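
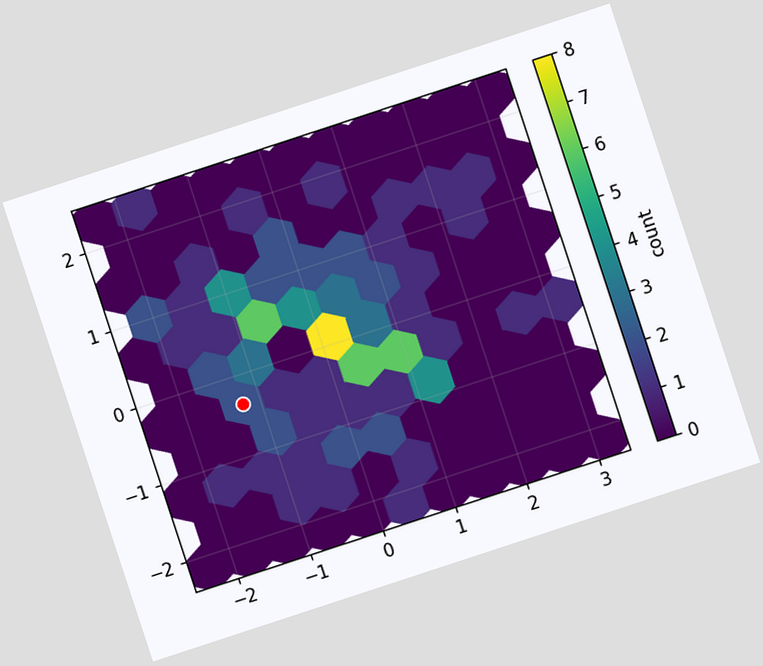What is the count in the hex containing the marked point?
The chart is tilted about 18° counter-clockwise. The marked hex reads 2 on the colorbar.

2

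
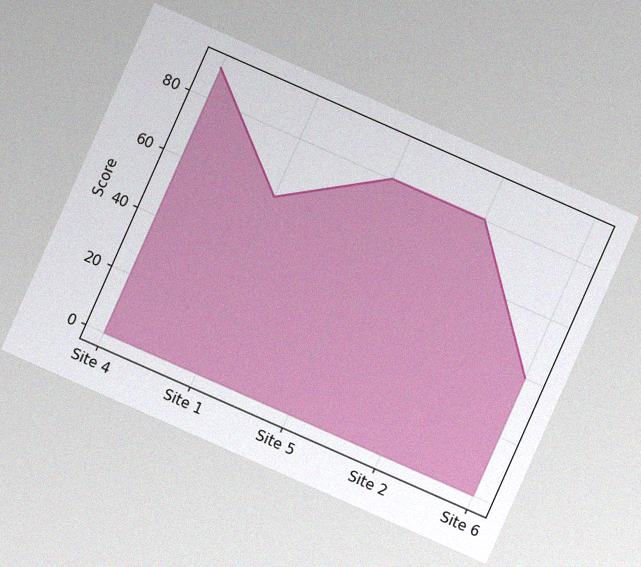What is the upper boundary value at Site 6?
The chart is tilted about 24° clockwise, with some photo noise. At Site 6 the upper boundary is at 40.

40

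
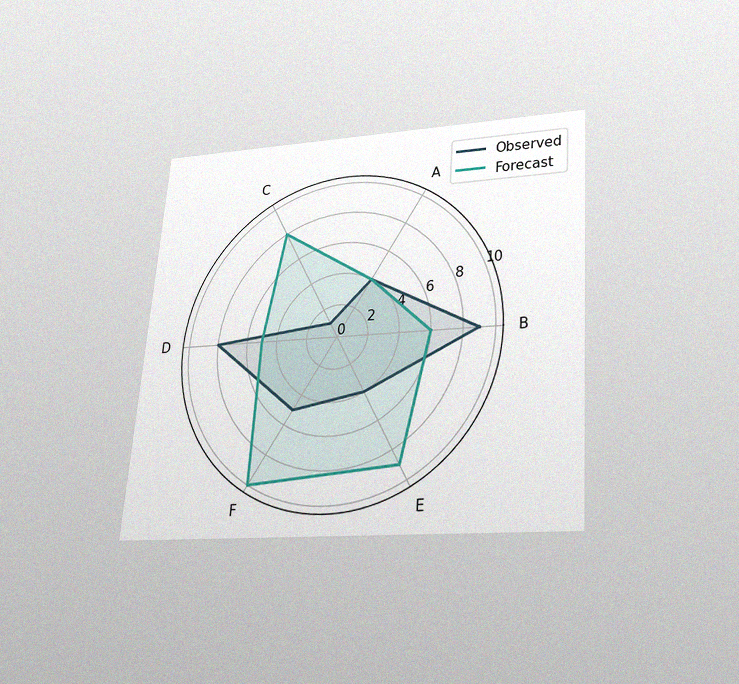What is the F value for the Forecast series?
10

The chart is tilted about 4° clockwise and viewed slightly from below, with some photo noise. On the F axis, Forecast reaches 10.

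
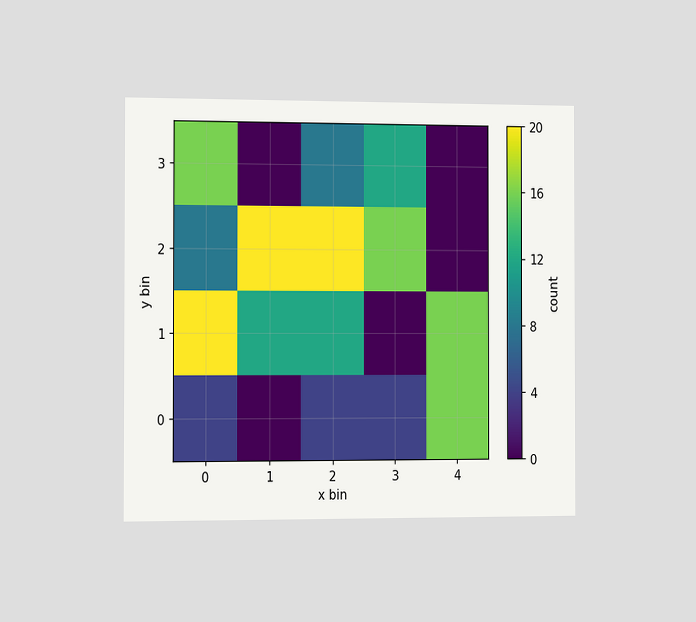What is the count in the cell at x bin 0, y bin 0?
4

The chart is viewed slightly from the left. Matching the cell (0, 0) against the colorbar gives 4.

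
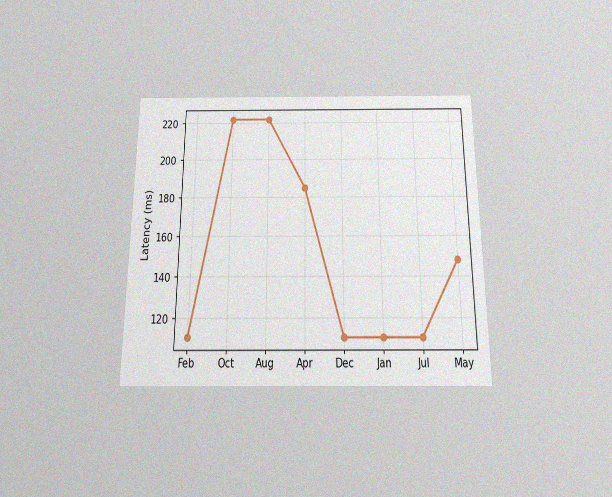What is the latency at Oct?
The chart is viewed slightly from below, with some photo noise. At Oct, the line is at 222ms.

222ms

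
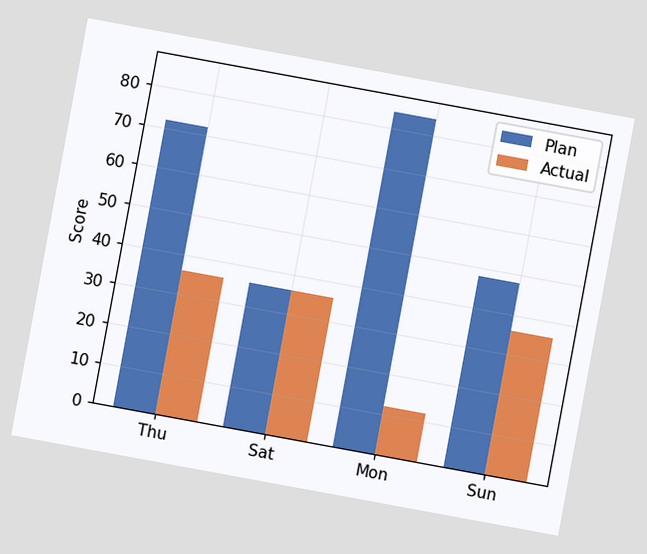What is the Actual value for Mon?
12

The chart is tilted about 10° clockwise. The Actual bar at Mon reaches 12 on the y-axis.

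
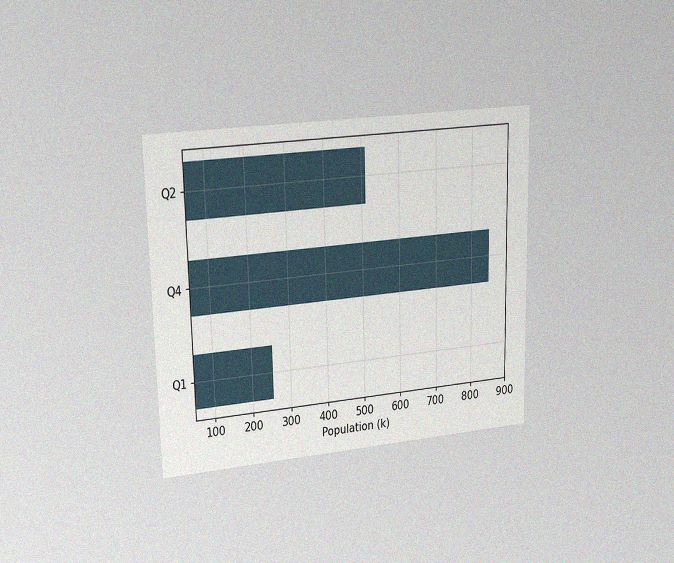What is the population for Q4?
850k

The chart is viewed at a slight angle, with some photo noise. Reading along the chart's x-axis, the Q4 bar reaches 850k.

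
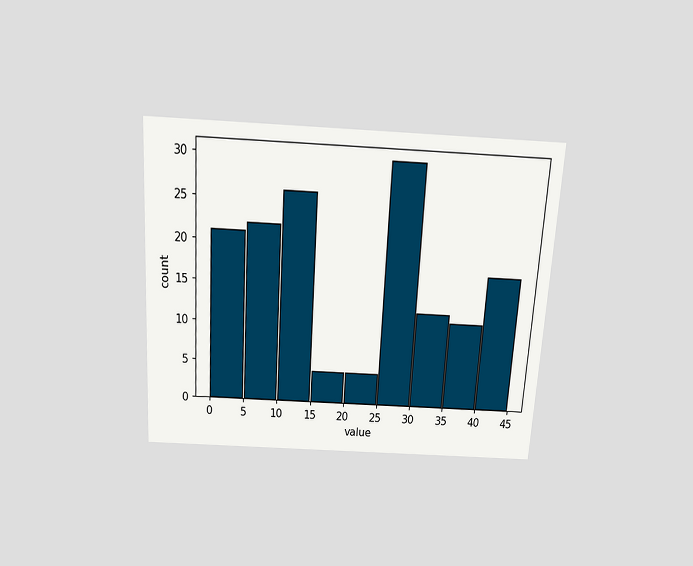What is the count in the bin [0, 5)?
The chart is tilted about 3° clockwise and viewed slightly from above. The [0, 5) bin has height 21.

21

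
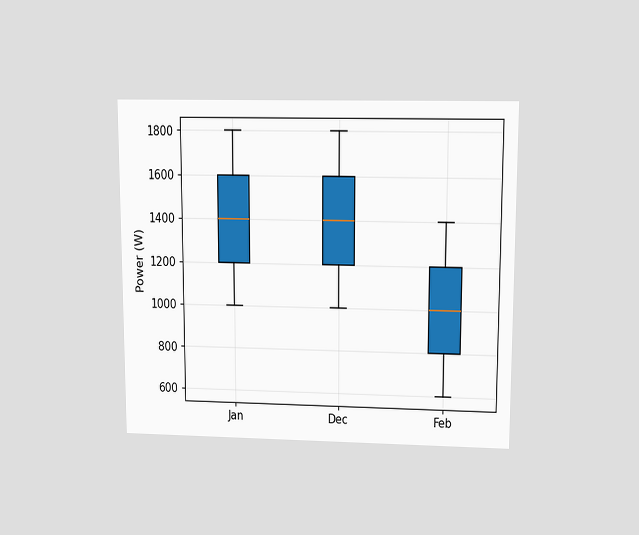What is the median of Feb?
1000W

The chart is viewed slightly from above. The median line in the Feb box sits at 1000W.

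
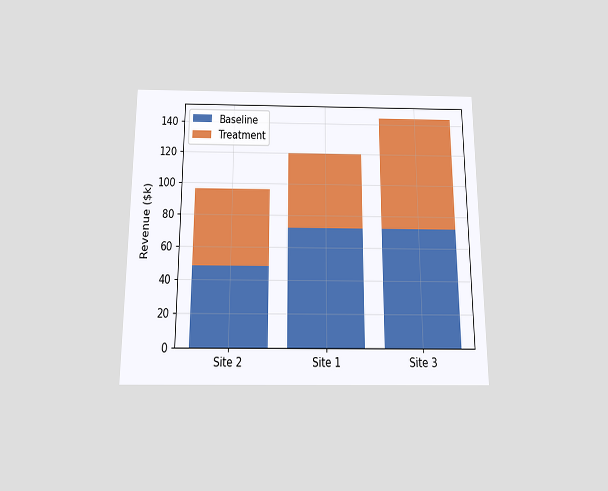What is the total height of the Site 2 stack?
The chart is viewed slightly from below. The Site 2 stack's top reaches $96k on the y-axis.

$96k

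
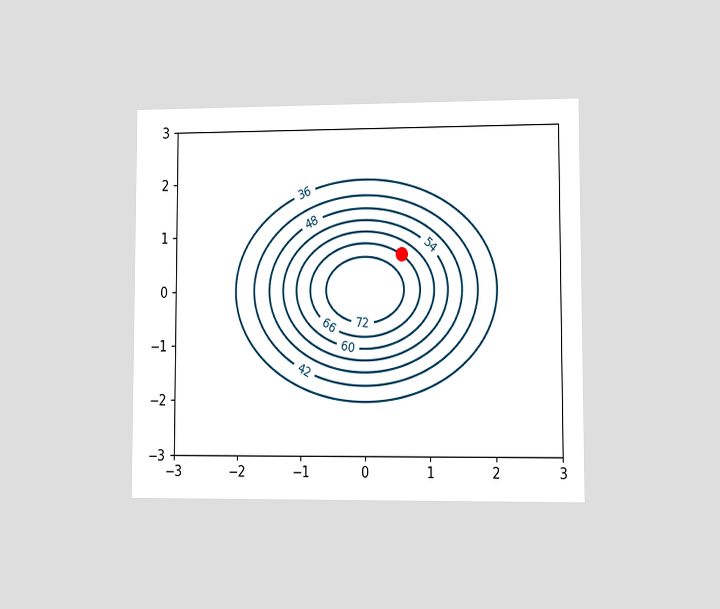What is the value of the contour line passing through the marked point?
The chart is viewed at a slight angle. The marked point sits on the contour labelled 66.

66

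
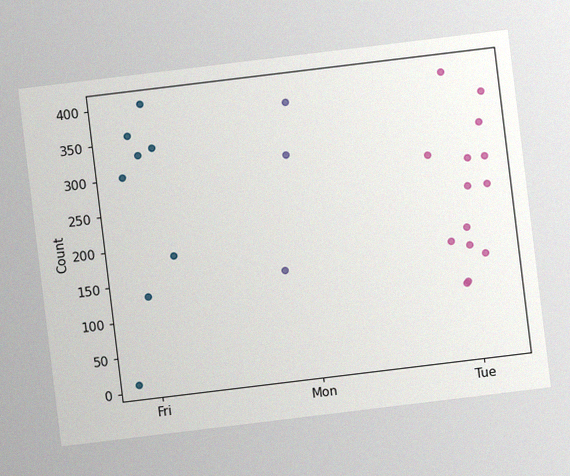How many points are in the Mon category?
3

The chart is tilted about 7° counter-clockwise, with some photo noise. Counting the markers in the Mon column gives 3.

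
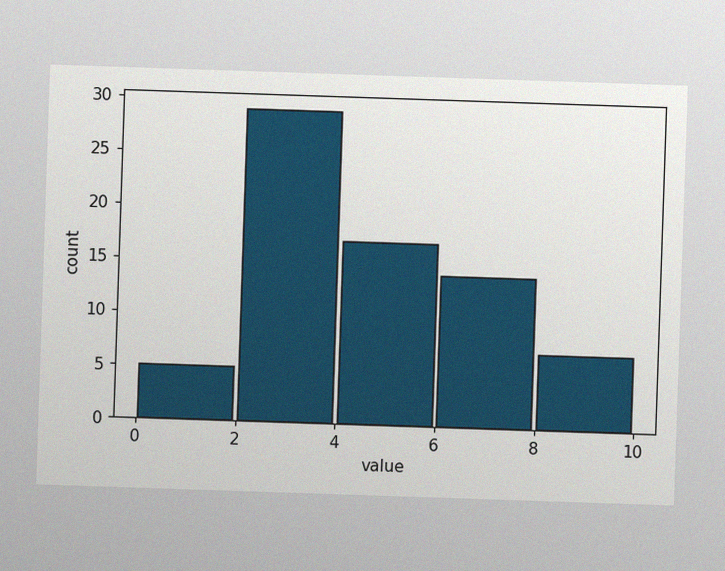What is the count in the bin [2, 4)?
29

The image has some photo noise and uneven lighting. The [2, 4) bin has height 29.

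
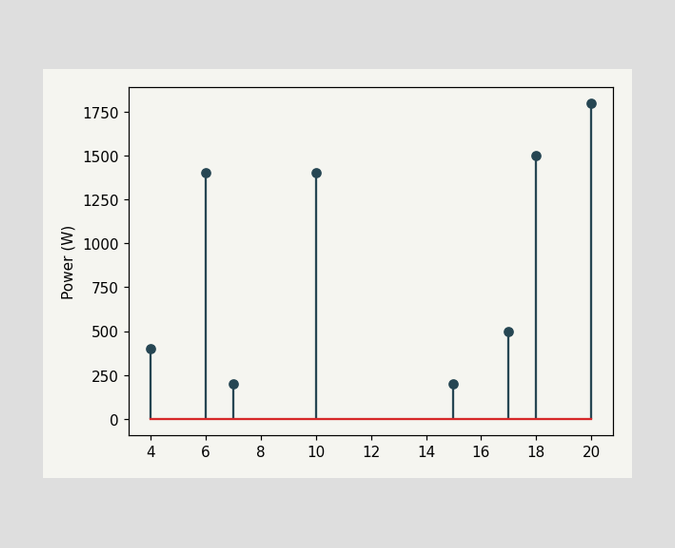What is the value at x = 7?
The stem at x=7 reaches 200W.

200W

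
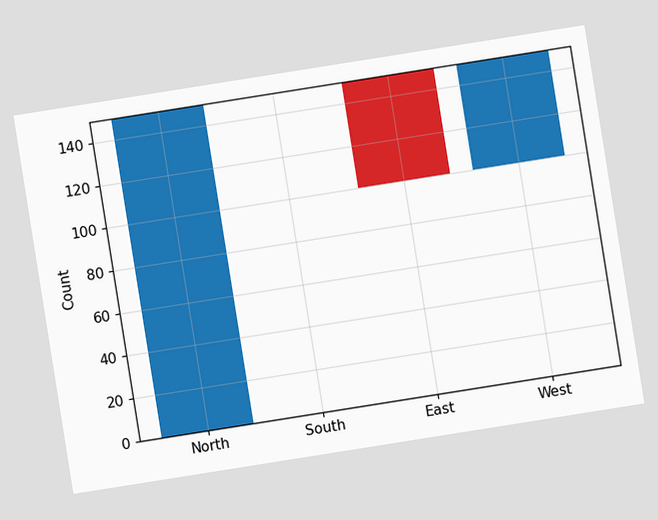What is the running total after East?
100

The chart is tilted about 9° counter-clockwise. After East the running total reaches 100.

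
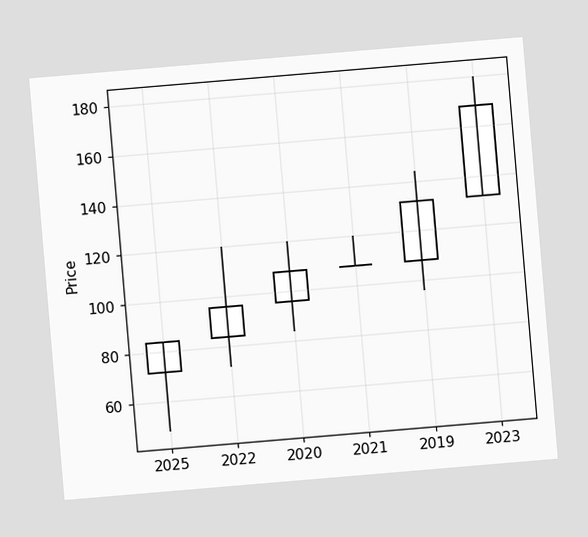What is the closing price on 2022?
96

The chart is tilted about 5° counter-clockwise. The 2022 candle closes at 96.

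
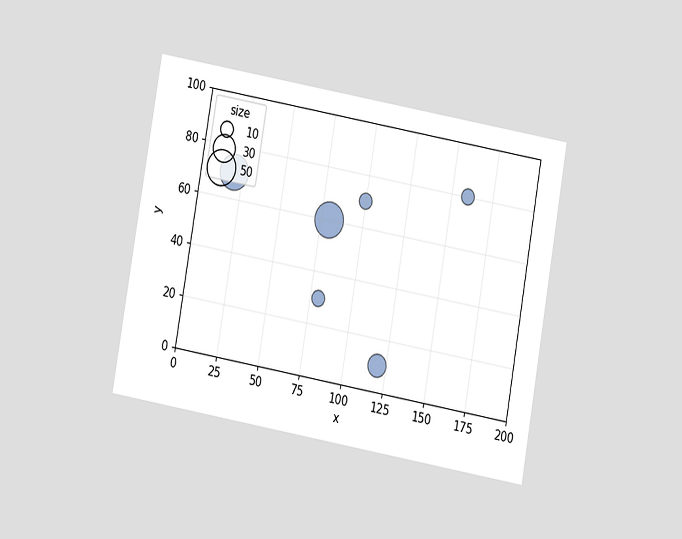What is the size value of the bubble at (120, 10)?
The chart is tilted about 10° clockwise and viewed at a slight angle. Matching the bubble at (120, 10) against the size legend gives 20.

20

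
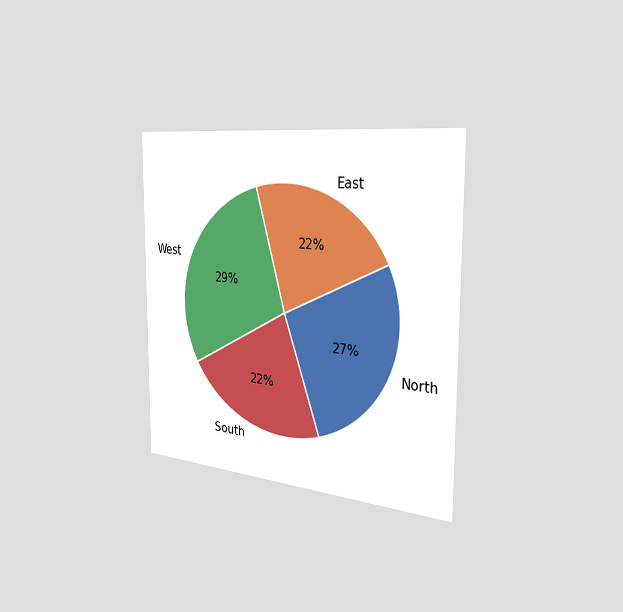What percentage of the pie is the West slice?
29%

The chart is viewed slightly from the right. The West slice takes up 29% of the pie.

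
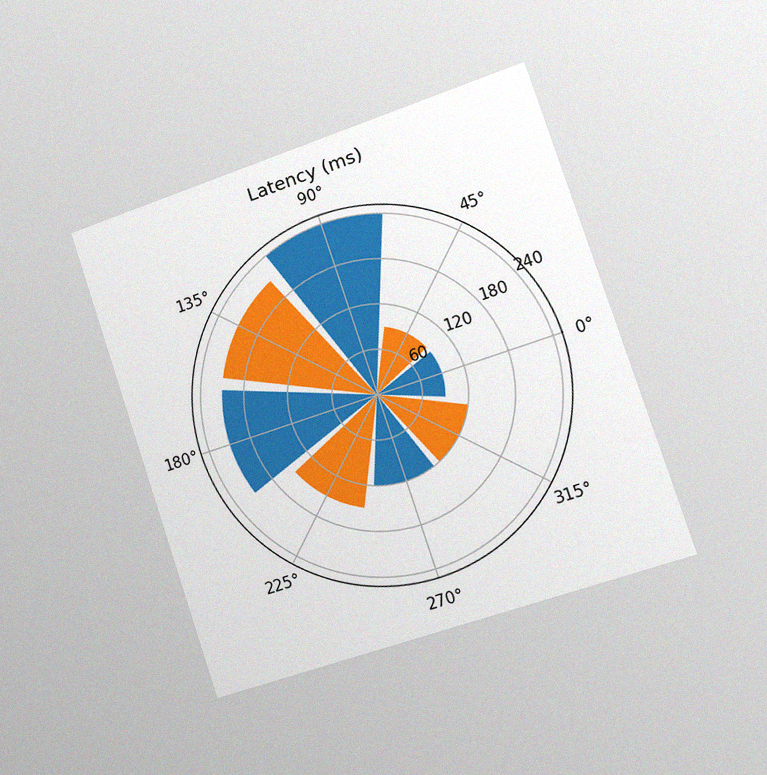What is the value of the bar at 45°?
The chart is tilted about 18° counter-clockwise and viewed slightly from the right, with some photo noise. The bar at 45° reaches 90ms on the radial axis.

90ms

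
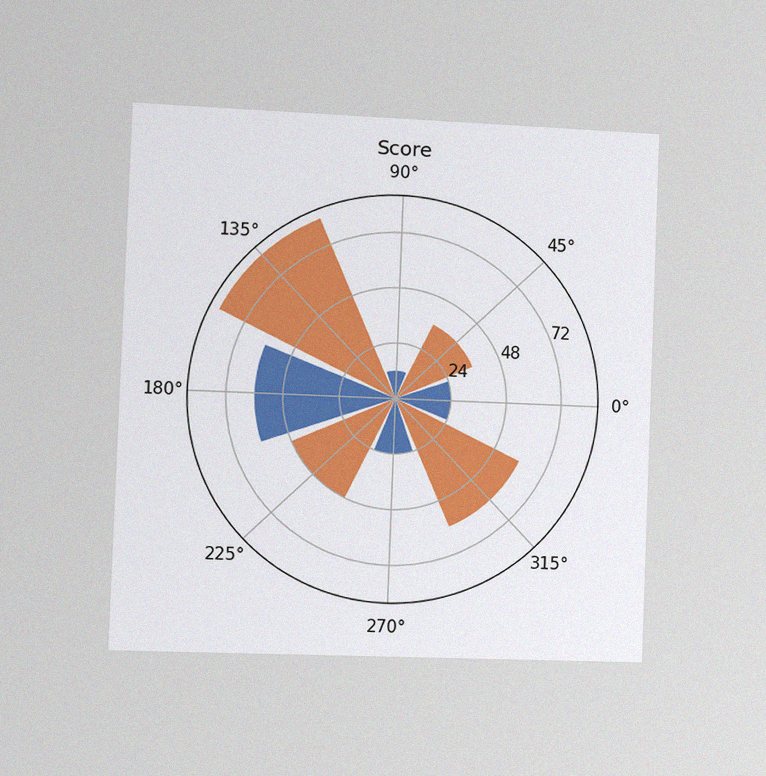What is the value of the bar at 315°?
The chart is tilted about 2° clockwise and viewed slightly from the left, with some photo noise. The bar at 315° reaches 60 on the radial axis.

60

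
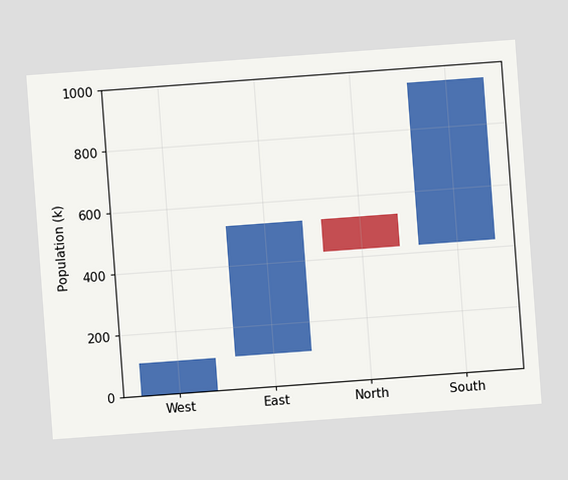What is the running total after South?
The chart is tilted about 4° counter-clockwise. After South the running total reaches 954k.

954k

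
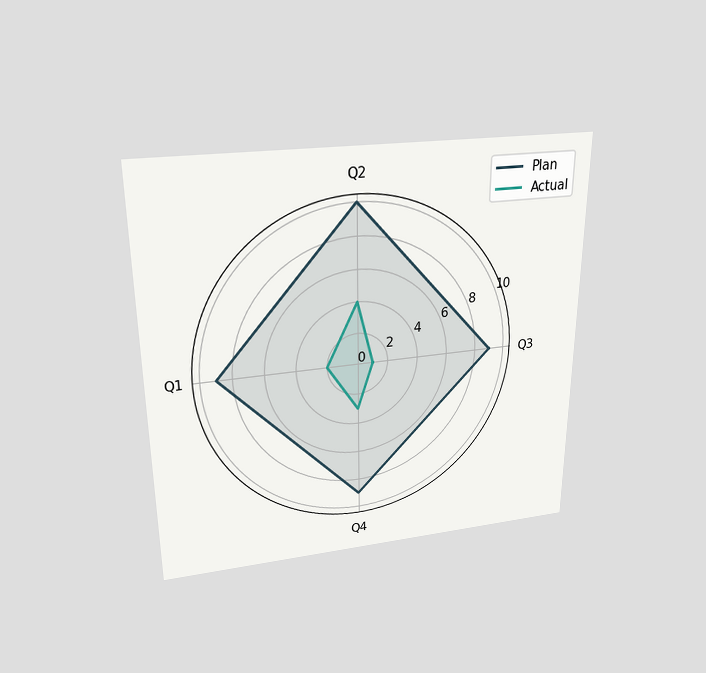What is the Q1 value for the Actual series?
The chart is viewed slightly from above. On the Q1 axis, Actual reaches 2.

2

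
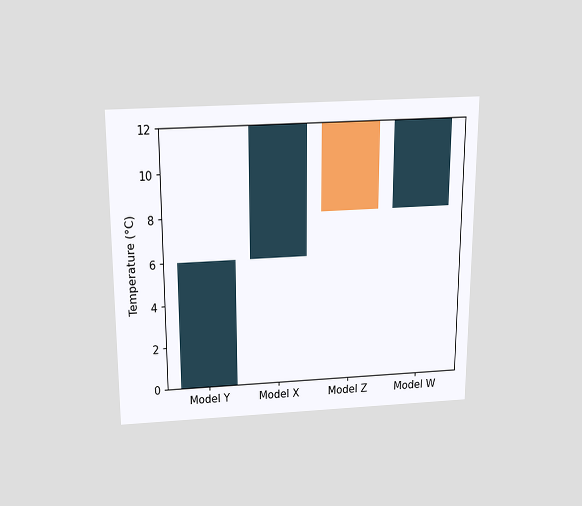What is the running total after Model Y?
The chart is viewed slightly from above. After Model Y the running total reaches 6°C.

6°C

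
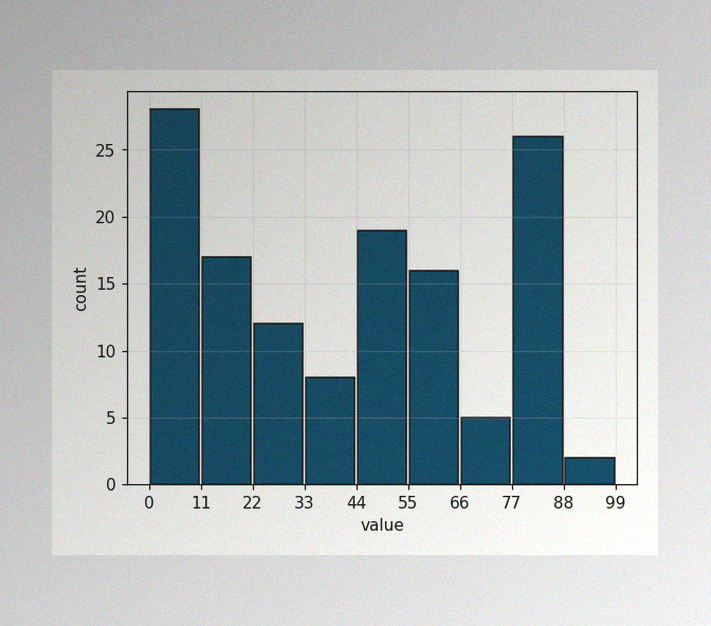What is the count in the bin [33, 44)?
The image has some photo noise and uneven lighting. The [33, 44) bin has height 8.

8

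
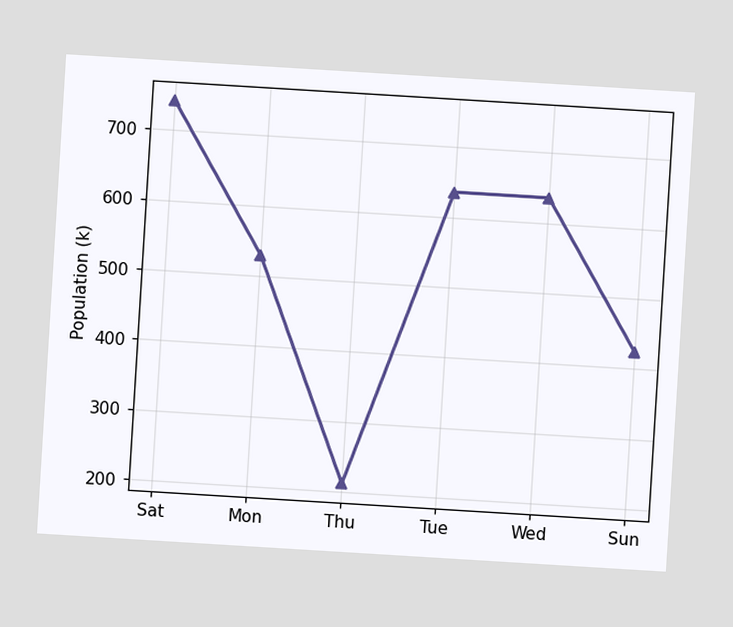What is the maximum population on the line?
742k

The chart is tilted about 3° clockwise. The highest point is at Sat, and reading across to the y-axis gives 742k.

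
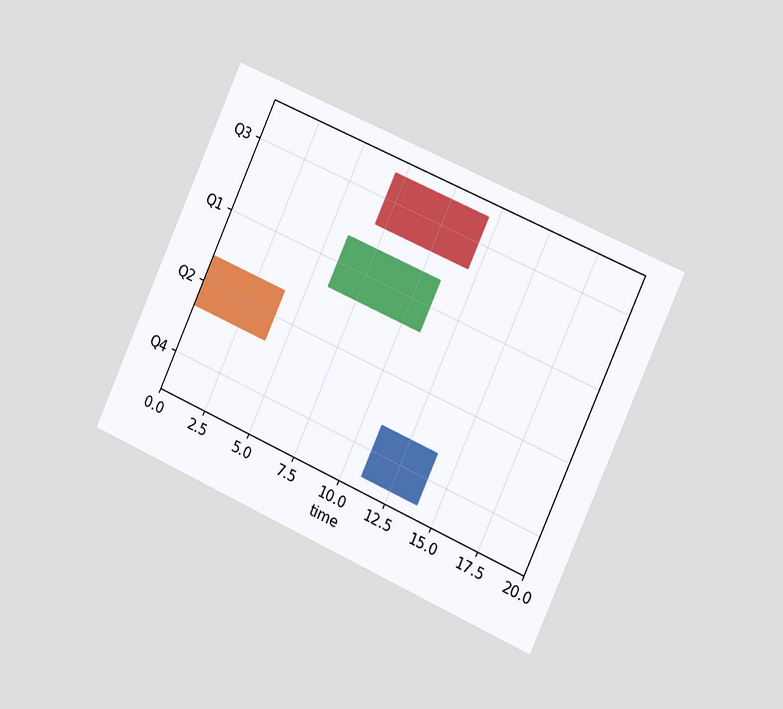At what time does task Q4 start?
11

The chart is tilted about 24° clockwise and viewed slightly from the right. The Q4 bar begins at t=11.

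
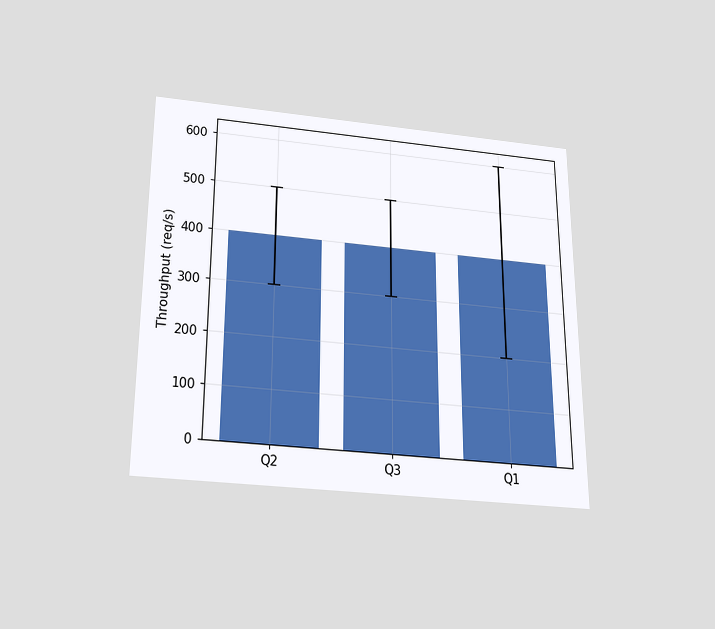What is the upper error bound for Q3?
The chart is viewed slightly from below. The Q3 bar's upper whisker reaches 500req/s.

500req/s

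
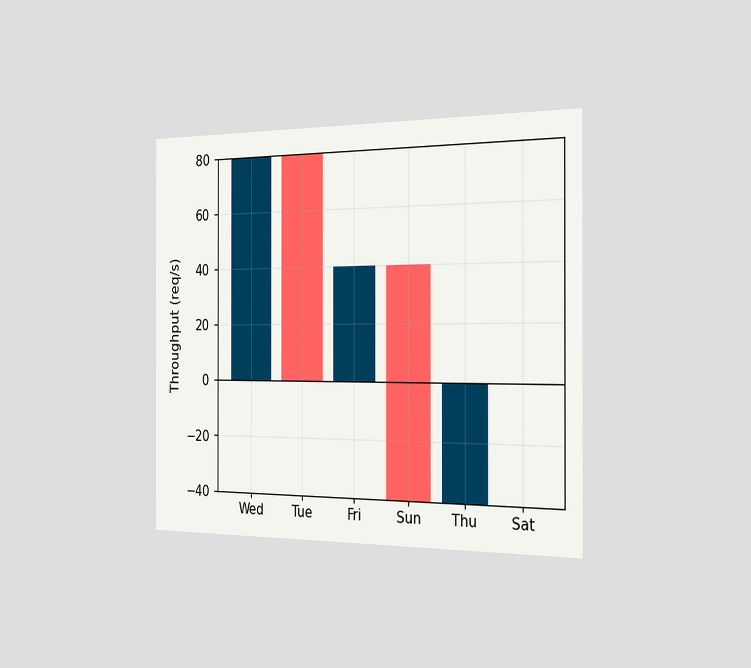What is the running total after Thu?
0req/s

The chart is viewed slightly from the right. After Thu the running total reaches 0req/s.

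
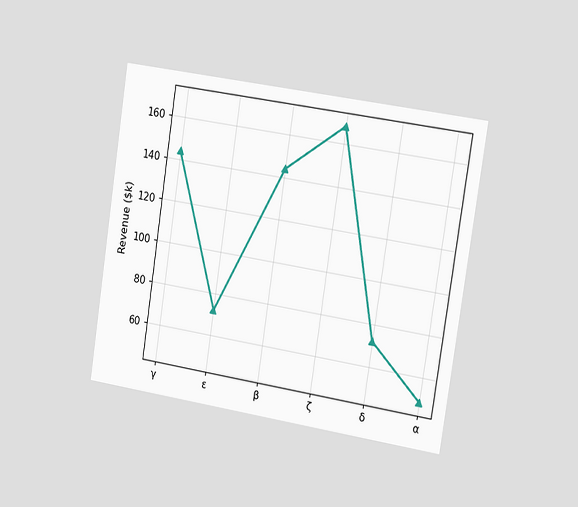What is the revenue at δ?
The chart is tilted about 9° clockwise and viewed slightly from the right. At δ, the line is at $72k.

$72k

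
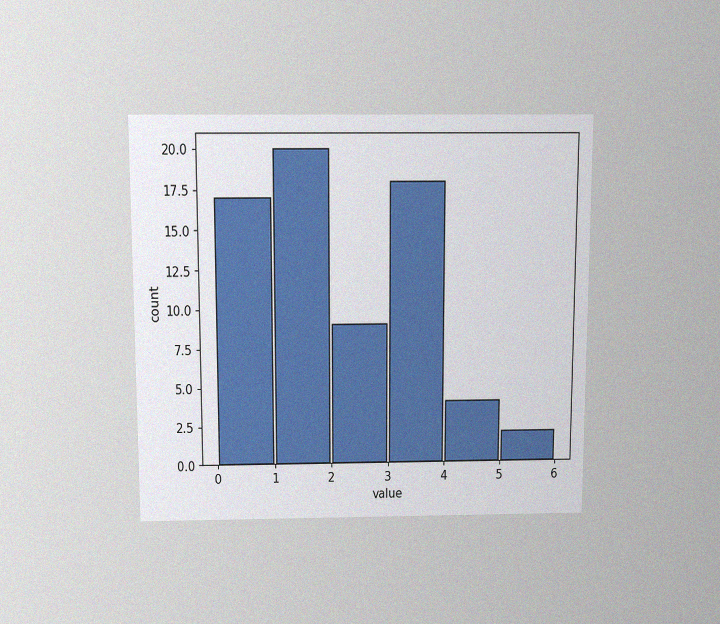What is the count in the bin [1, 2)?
20

The chart is viewed slightly from above, with some photo noise. The [1, 2) bin has height 20.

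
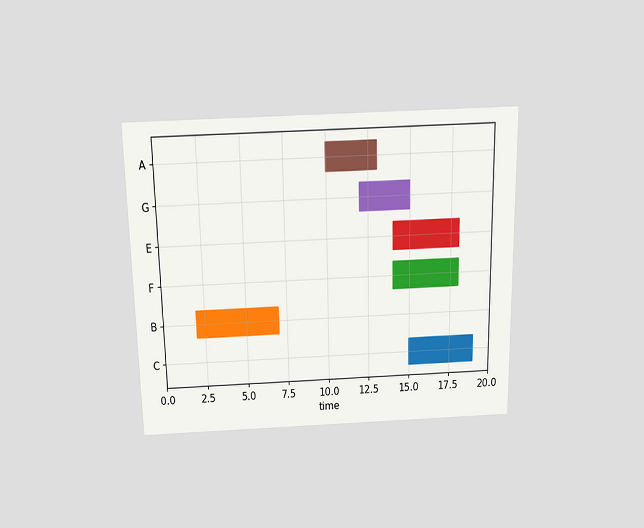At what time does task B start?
The chart is viewed slightly from above. The B bar begins at t=2.

2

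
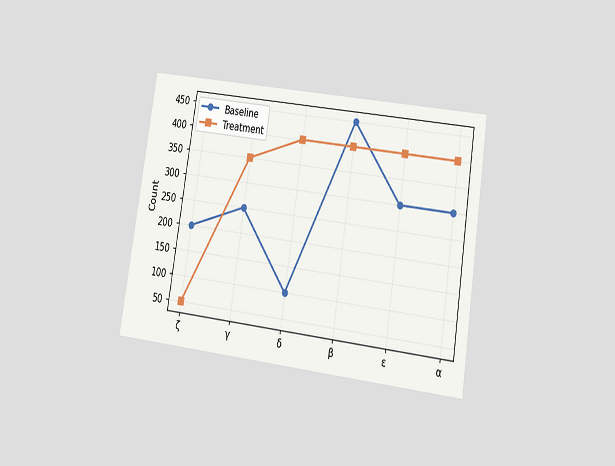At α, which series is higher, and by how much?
Treatment, by 100

The chart is tilted about 9° clockwise and viewed at a slight angle. At α, Treatment sits above the other line by 100.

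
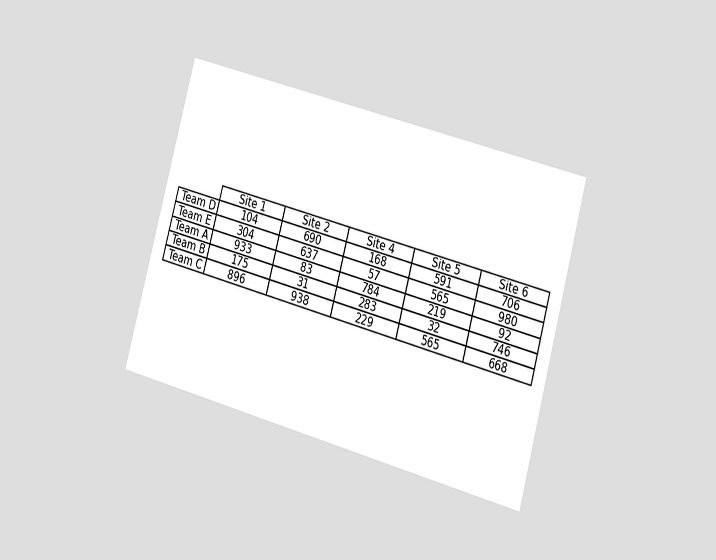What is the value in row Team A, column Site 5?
219

The chart is tilted about 15° clockwise and viewed slightly from the right. The (Team A, Site 5) cell reads 219.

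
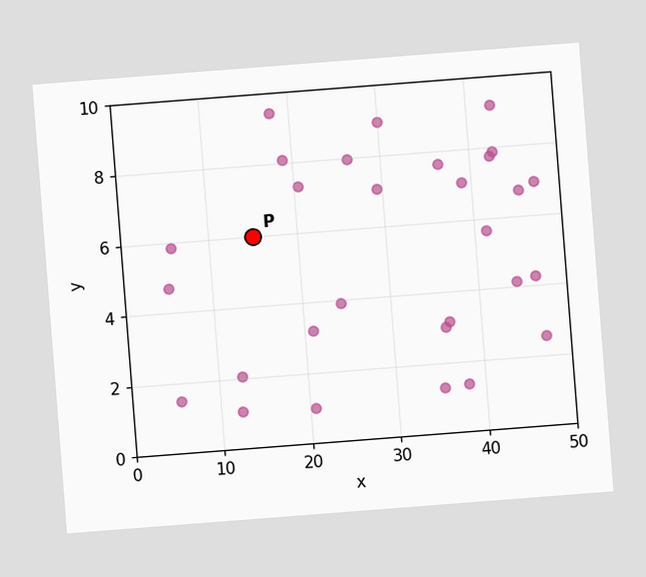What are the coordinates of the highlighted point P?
(15, 6)

The chart is tilted about 4° counter-clockwise. Following the gridlines from P to each axis, P sits at (15, 6).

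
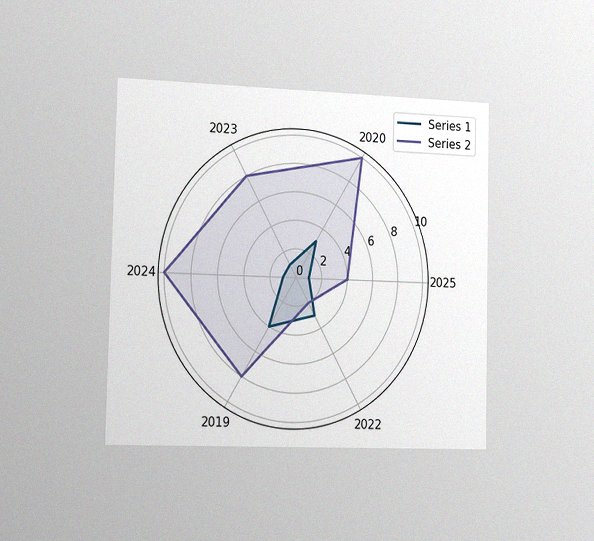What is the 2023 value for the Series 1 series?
The chart is viewed slightly from the left, with some photo noise. On the 2023 axis, Series 1 reaches 1.

1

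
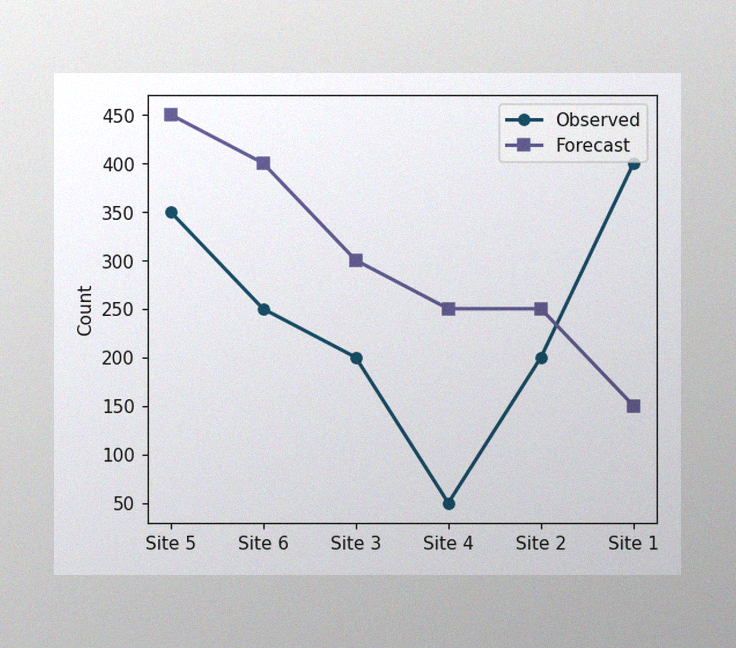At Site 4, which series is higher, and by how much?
Forecast, by 200

The image has some photo noise and uneven lighting. At Site 4, Forecast sits above the other line by 200.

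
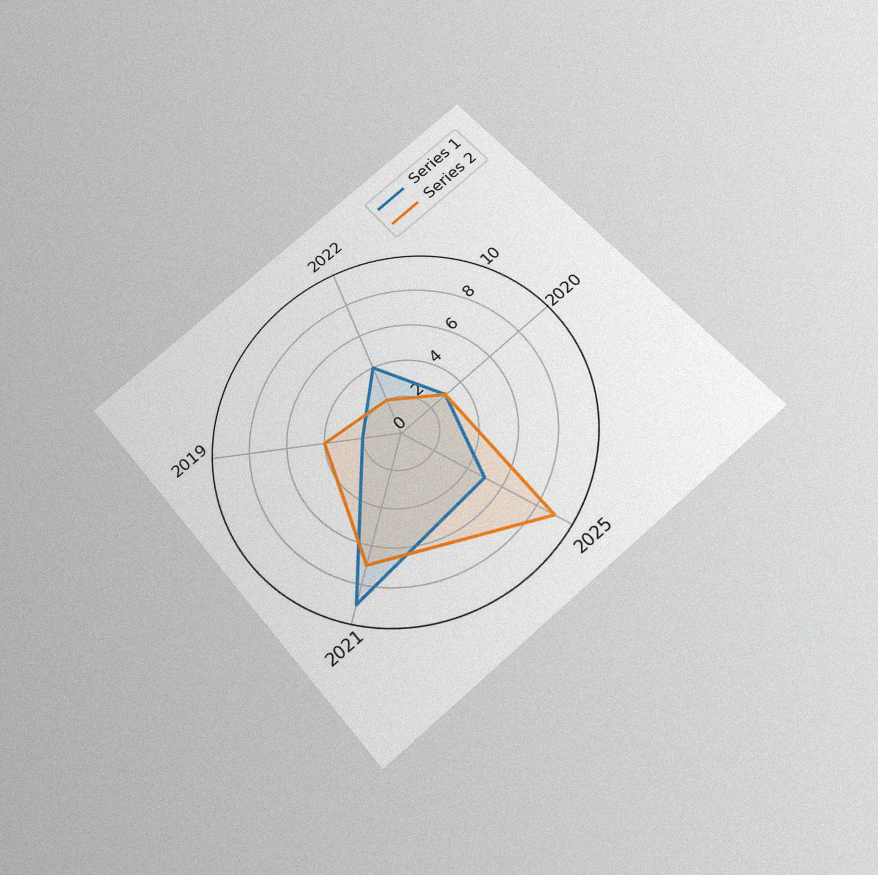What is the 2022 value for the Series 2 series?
2

The chart is tilted about 40° counter-clockwise and viewed slightly from below, with some photo noise. On the 2022 axis, Series 2 reaches 2.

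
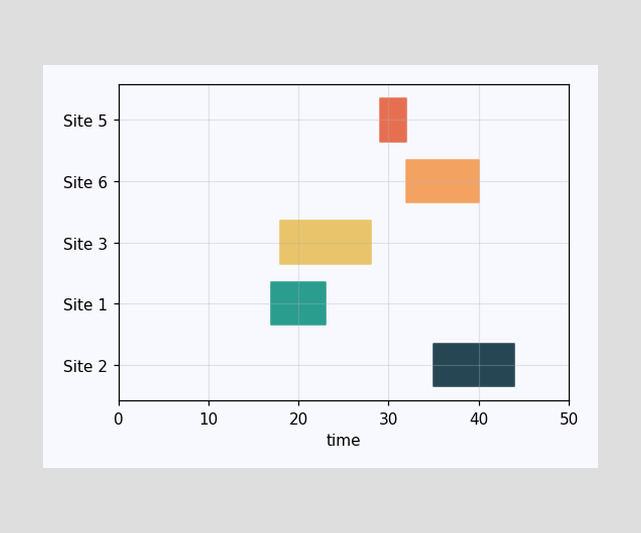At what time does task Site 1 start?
17

The Site 1 bar begins at t=17.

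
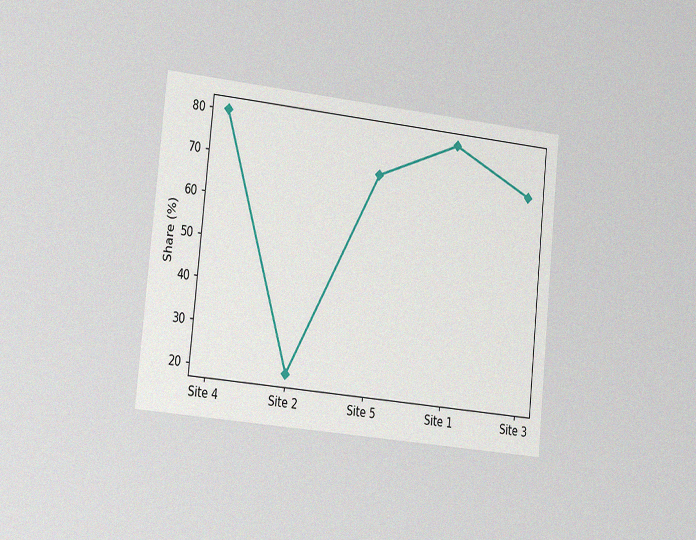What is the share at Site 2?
The chart is tilted about 6° clockwise and viewed slightly from the left, with some photo noise. At Site 2, the line is at 20%.

20%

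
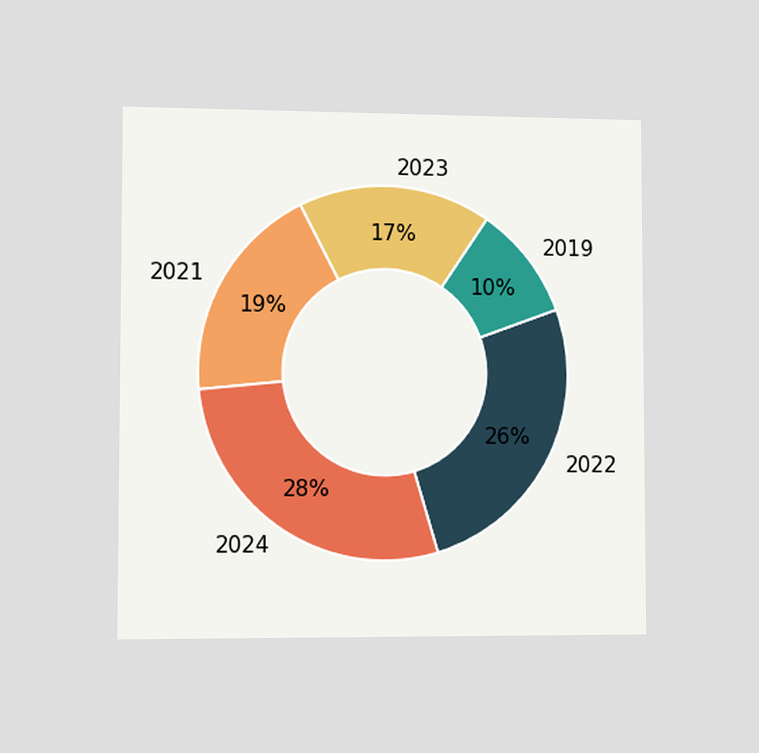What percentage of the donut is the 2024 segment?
28%

The chart is viewed slightly from the left. The 2024 segment takes up 28% of the ring.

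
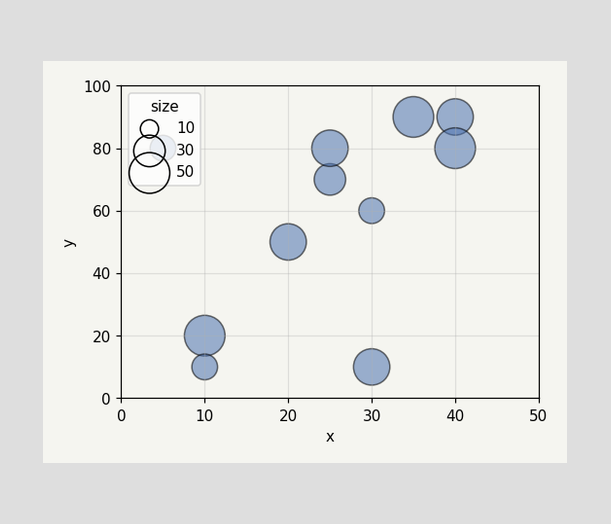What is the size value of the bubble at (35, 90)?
50

Matching the bubble at (35, 90) against the size legend gives 50.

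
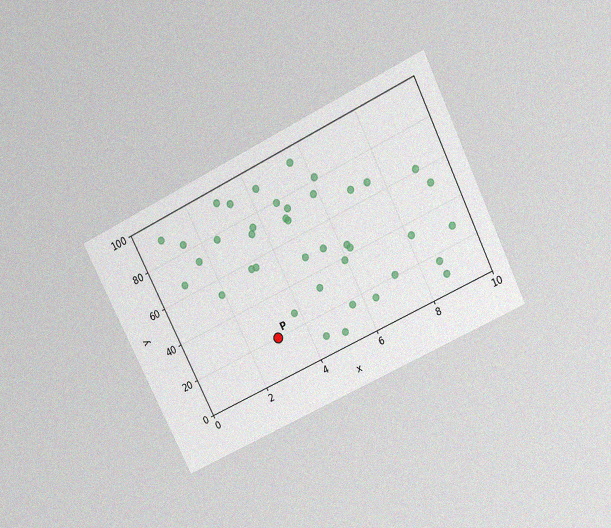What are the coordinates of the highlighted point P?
(3, 20)

The chart is tilted about 26° counter-clockwise and viewed slightly from above, with some photo noise. Following the gridlines from P to each axis, P sits at (3, 20).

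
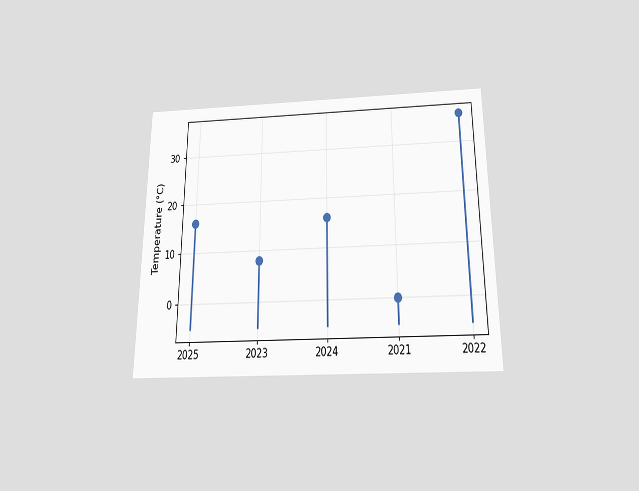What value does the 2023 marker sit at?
The chart is viewed slightly from below. The 2023 marker sits at 8°C.

8°C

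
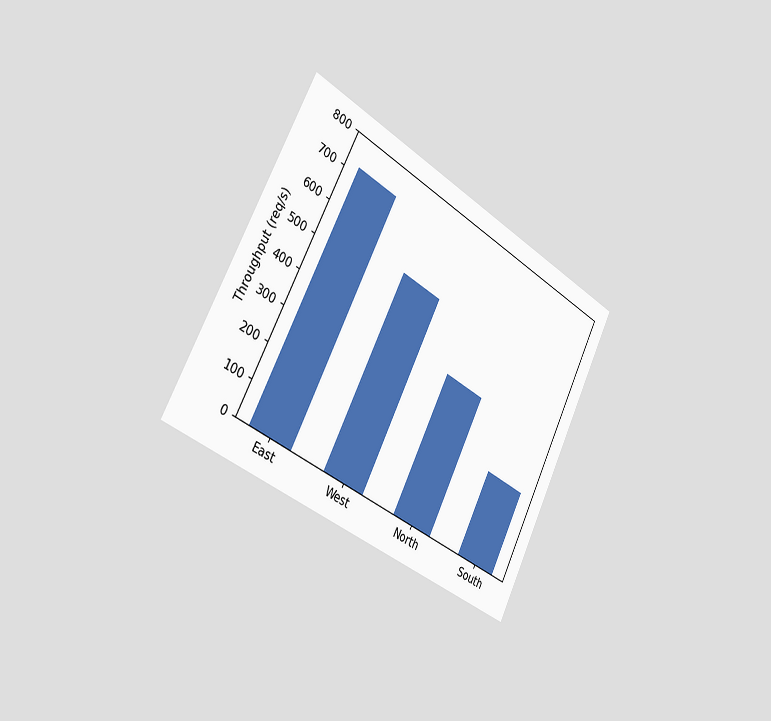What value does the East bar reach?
The chart is tilted about 27° clockwise and viewed slightly from the left. Reading along the chart's y-axis, the East bar reaches 720req/s.

720req/s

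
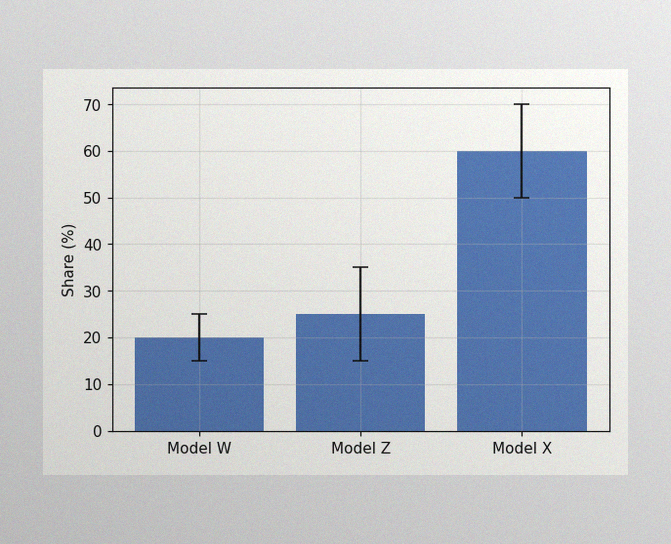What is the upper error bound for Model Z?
35%

The image has some photo noise and uneven lighting. The Model Z bar's upper whisker reaches 35%.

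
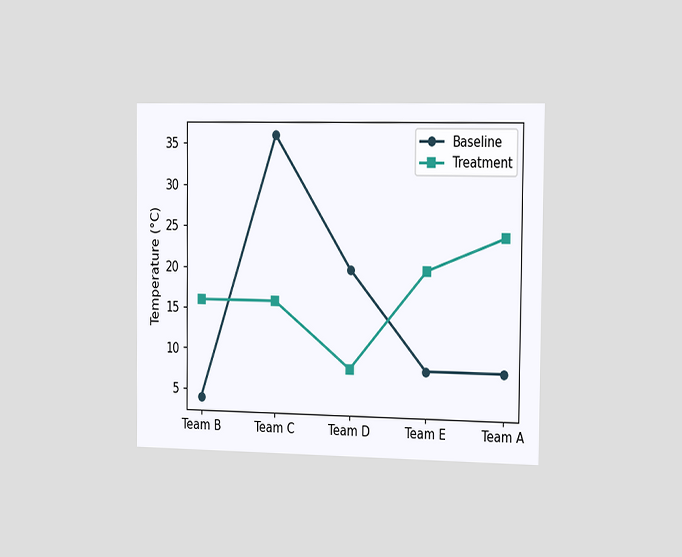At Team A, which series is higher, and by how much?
Treatment, by 16°C

The chart is viewed slightly from the right. At Team A, Treatment sits above the other line by 16°C.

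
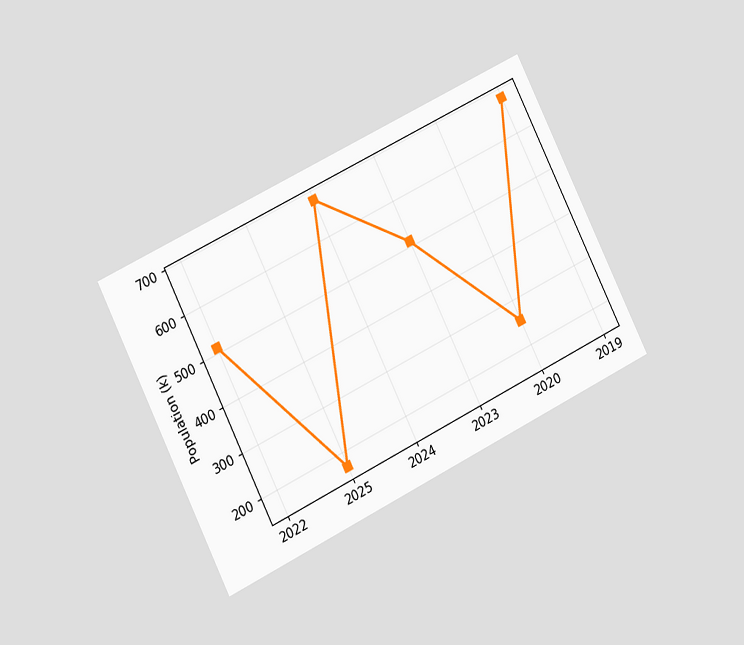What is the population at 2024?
680k

The chart is tilted about 26° counter-clockwise and viewed at a slight angle. At 2024, the line is at 680k.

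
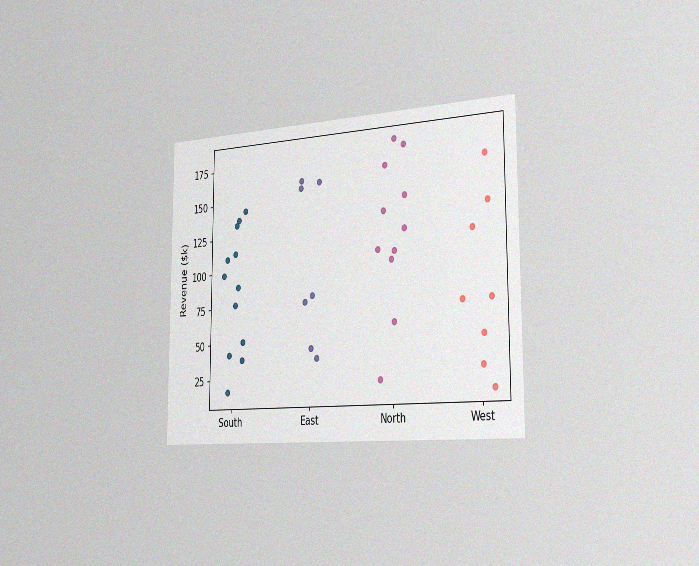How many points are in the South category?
12

The chart is viewed slightly from the right, with some photo noise. Counting the markers in the South column gives 12.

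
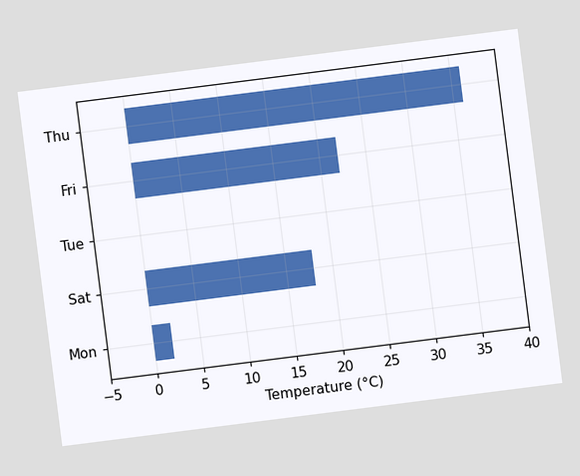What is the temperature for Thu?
36°C

The chart is tilted about 7° counter-clockwise. Reading along the chart's x-axis, the Thu bar reaches 36°C.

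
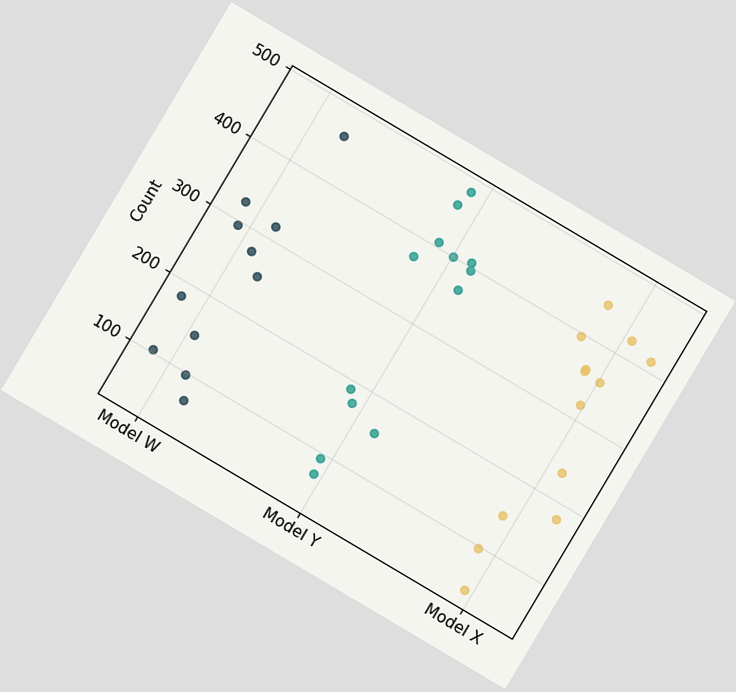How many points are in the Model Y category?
The chart is tilted about 31° clockwise. Counting the markers in the Model Y column gives 13.

13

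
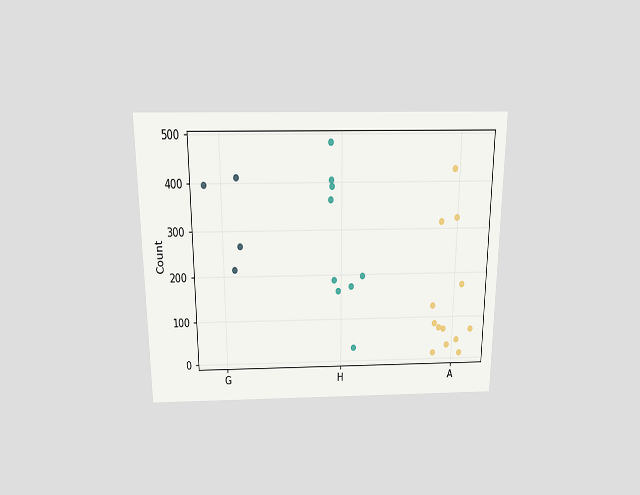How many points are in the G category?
4

The chart is viewed slightly from above. Counting the markers in the G column gives 4.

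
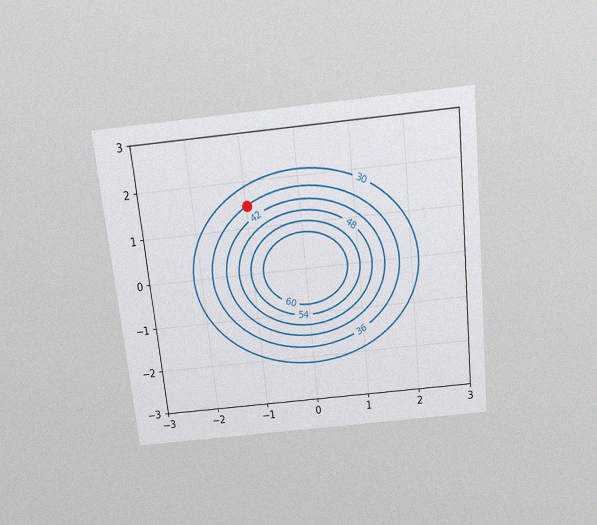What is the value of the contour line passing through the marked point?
The chart is tilted about 6° counter-clockwise and viewed slightly from above, with some photo noise. The marked point sits on the contour labelled 36.

36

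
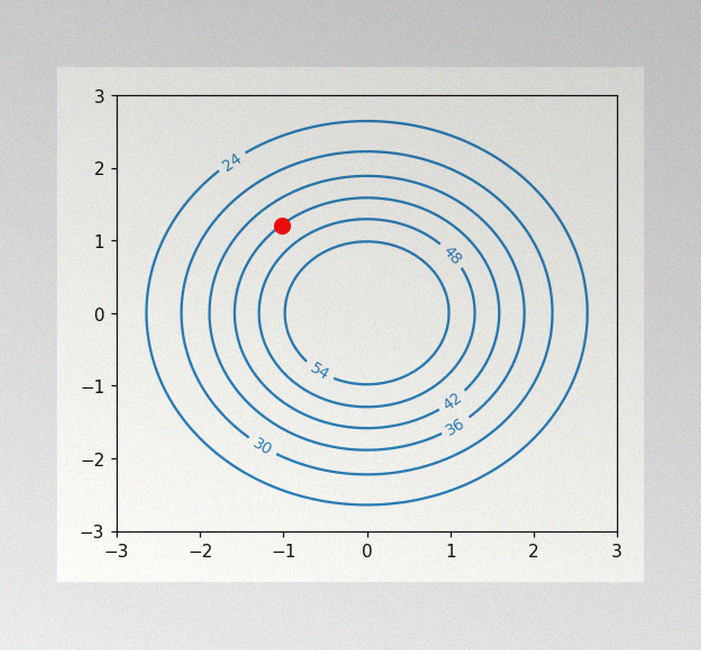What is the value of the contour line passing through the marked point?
The image has some photo noise and uneven lighting. The marked point sits on the contour labelled 42.

42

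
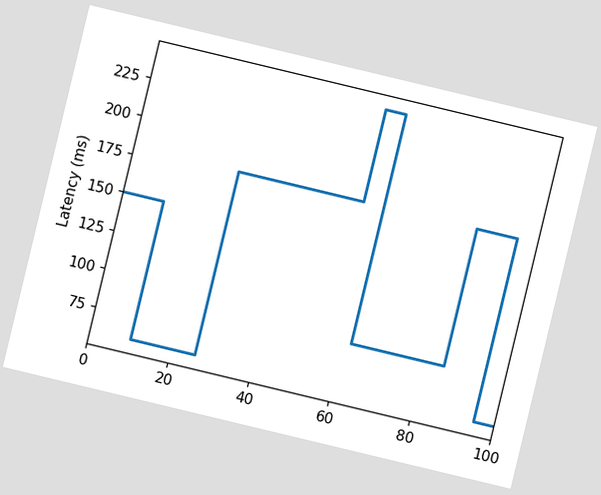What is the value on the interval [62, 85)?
90ms

The chart is tilted about 14° clockwise. On [62, 85) the step sits at 90ms.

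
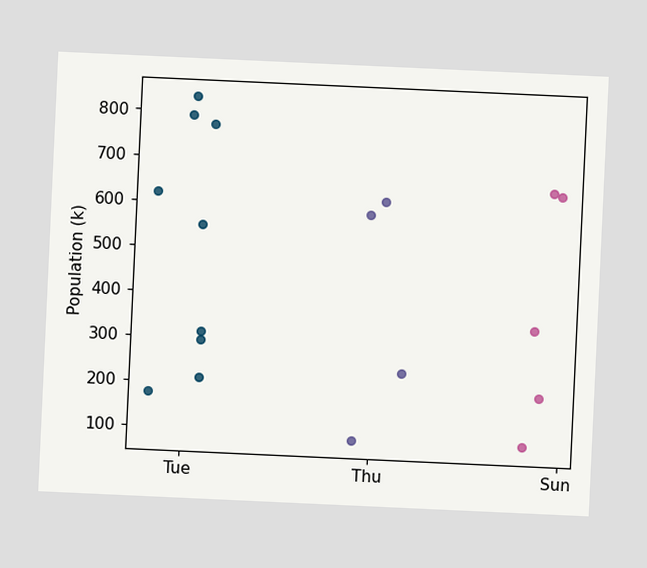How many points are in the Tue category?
The chart is tilted about 3° clockwise. Counting the markers in the Tue column gives 9.

9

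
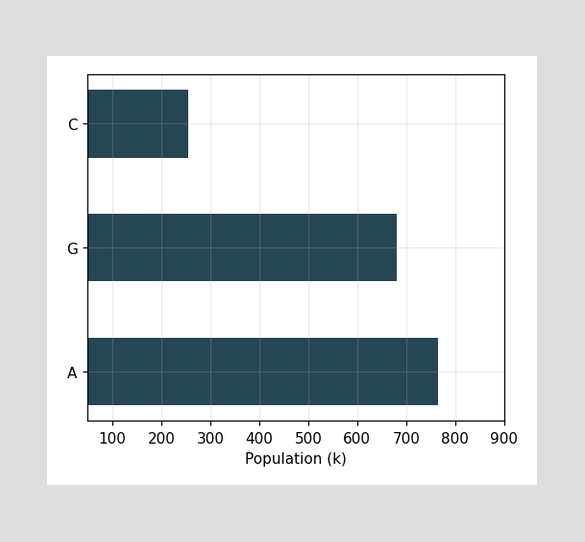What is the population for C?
255k

Reading along the chart's x-axis, the C bar reaches 255k.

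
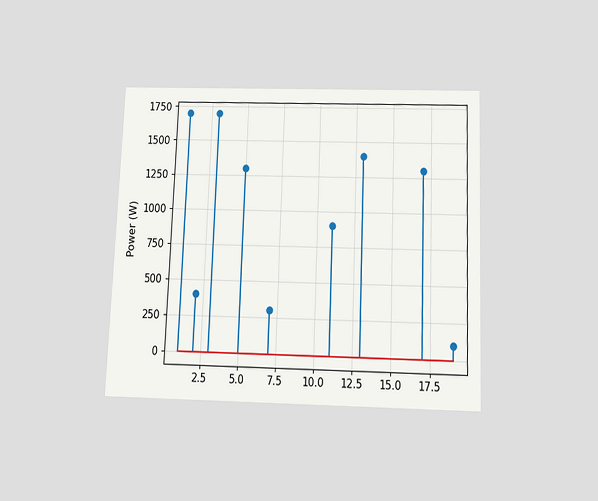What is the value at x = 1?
1700W

The chart is tilted about 2° clockwise and viewed slightly from below. The stem at x=1 reaches 1700W.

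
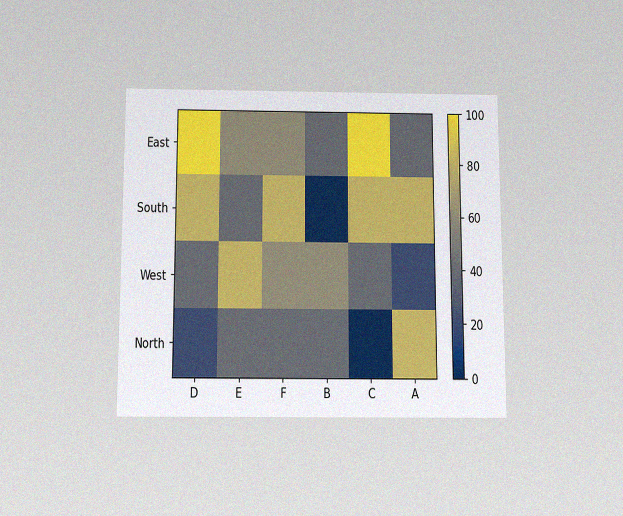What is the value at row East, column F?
The chart is viewed slightly from below, with some photo noise. Matching cell (East, F) against the colorbar gives 60.

60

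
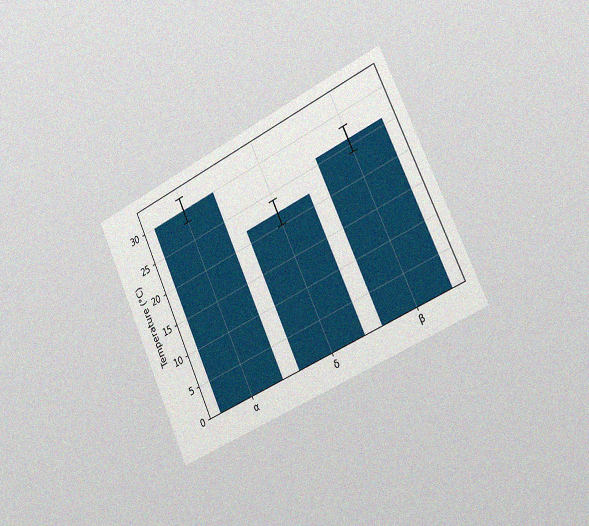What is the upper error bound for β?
28°C

The chart is tilted about 25° counter-clockwise and viewed slightly from the right, with some photo noise. The β bar's upper whisker reaches 28°C.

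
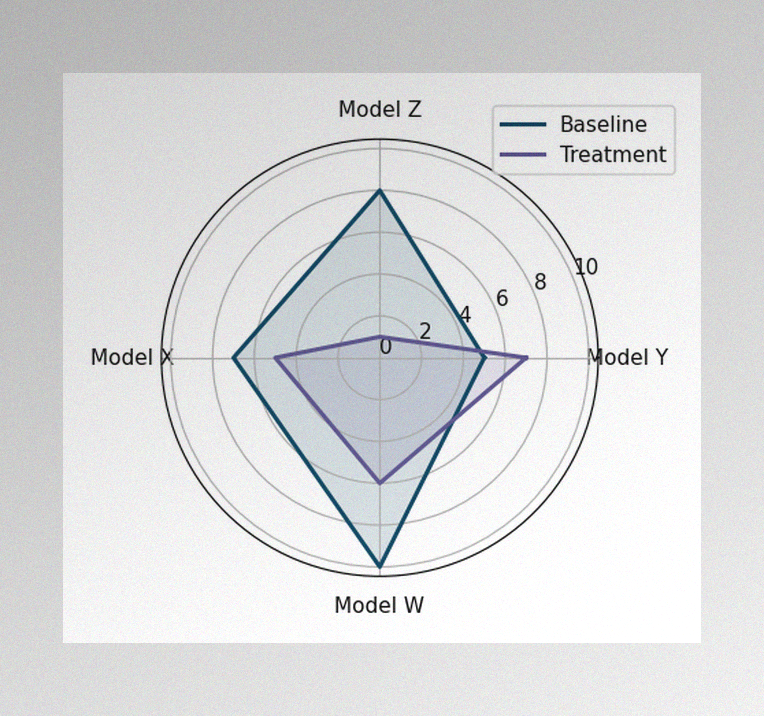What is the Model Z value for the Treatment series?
The image has some photo noise and uneven lighting. On the Model Z axis, Treatment reaches 1.

1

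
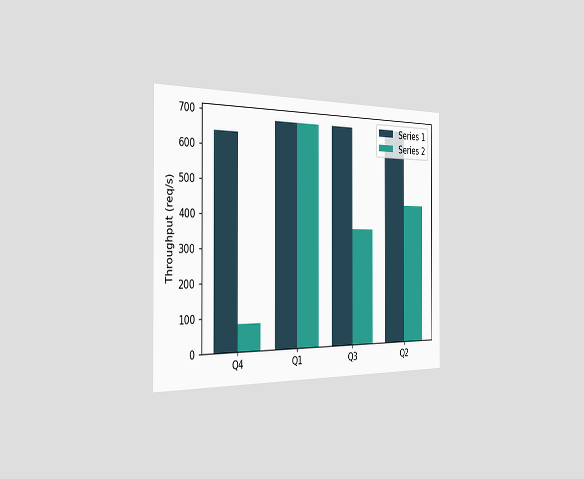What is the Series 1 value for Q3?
680req/s

The chart is viewed slightly from the left. The Series 1 bar at Q3 reaches 680req/s on the y-axis.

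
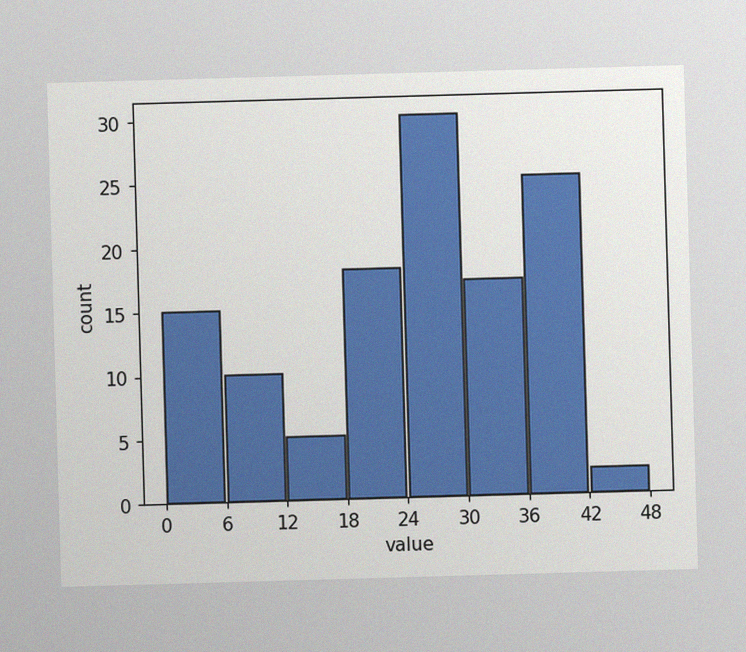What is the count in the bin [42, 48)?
2

The image has some photo noise and uneven lighting. The [42, 48) bin has height 2.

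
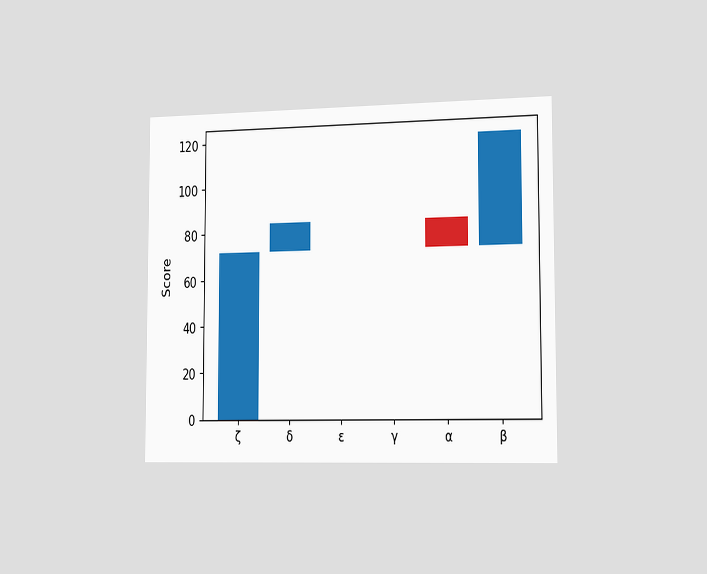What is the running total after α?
The chart is viewed slightly from the right. After α the running total reaches 72.

72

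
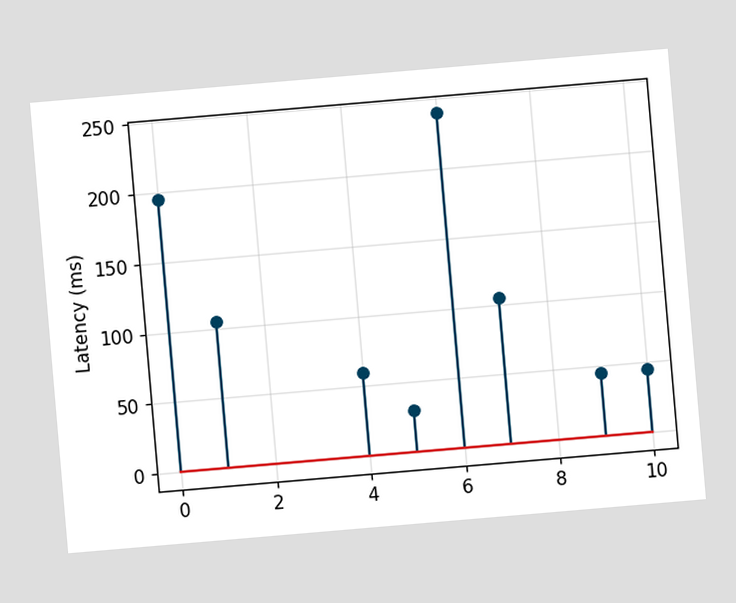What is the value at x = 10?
The chart is tilted about 5° counter-clockwise. The stem at x=10 reaches 45ms.

45ms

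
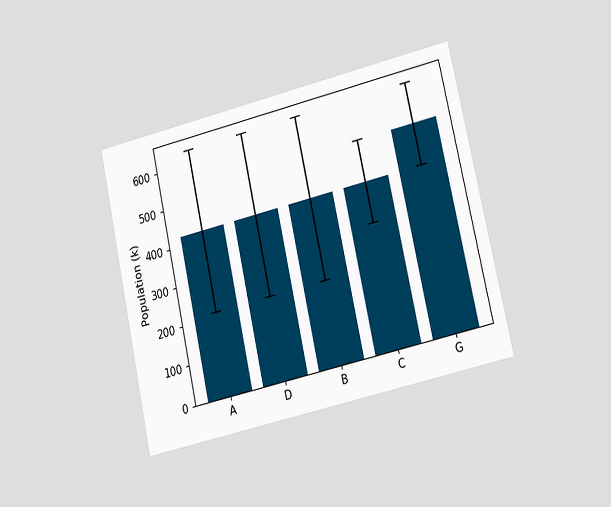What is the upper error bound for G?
The chart is tilted about 13° counter-clockwise and viewed slightly from the right. The G bar's upper whisker reaches 636k.

636k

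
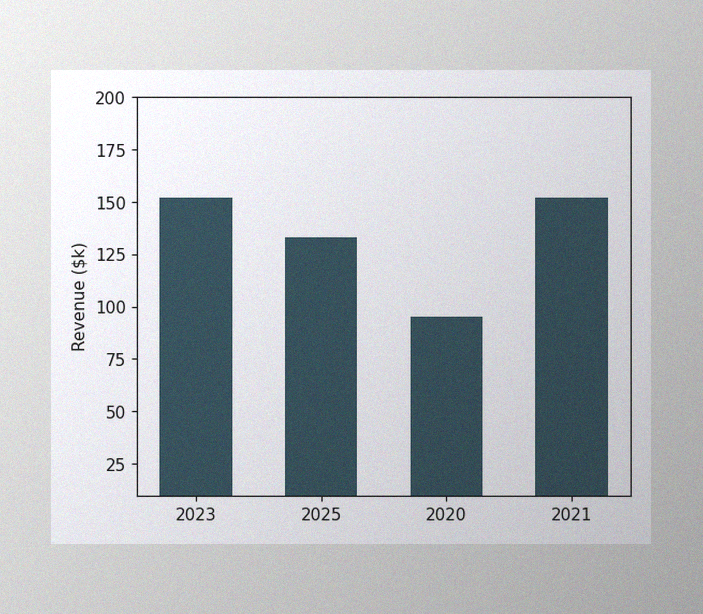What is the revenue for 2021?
The image has some photo noise and uneven lighting. Reading along the chart's y-axis, the 2021 bar reaches $152k.

$152k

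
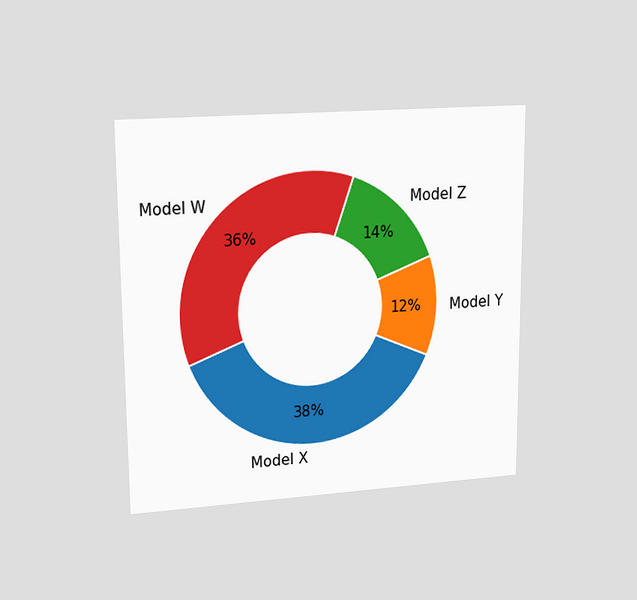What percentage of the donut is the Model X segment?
The chart is viewed at a slight angle. The Model X segment takes up 38% of the ring.

38%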